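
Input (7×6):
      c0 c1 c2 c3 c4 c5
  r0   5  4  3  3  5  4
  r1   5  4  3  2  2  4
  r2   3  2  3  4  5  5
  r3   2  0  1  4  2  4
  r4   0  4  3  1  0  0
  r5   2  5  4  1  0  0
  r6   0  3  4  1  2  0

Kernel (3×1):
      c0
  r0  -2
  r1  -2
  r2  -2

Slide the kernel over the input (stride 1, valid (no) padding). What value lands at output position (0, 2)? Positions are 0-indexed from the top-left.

-18

The receptive field on the input at this output position is [3 / 3 / 3]. Elementwise product with the kernel and sum: 3·-2 + 3·-2 + 3·-2.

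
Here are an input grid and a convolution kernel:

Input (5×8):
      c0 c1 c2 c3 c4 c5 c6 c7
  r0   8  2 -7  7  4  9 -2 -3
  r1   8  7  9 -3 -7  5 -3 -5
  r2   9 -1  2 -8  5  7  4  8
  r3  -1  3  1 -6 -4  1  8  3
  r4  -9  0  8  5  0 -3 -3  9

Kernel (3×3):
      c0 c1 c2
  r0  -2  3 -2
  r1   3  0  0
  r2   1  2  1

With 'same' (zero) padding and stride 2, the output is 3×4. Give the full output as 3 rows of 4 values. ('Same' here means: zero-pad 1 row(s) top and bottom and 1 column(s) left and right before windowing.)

Output[0,0]: The receptive field on the zero-padded input at this output position is [0 0 0 / 0 8 2 / 0 8 7]. Elementwise product with the kernel and sum: 0·-2 + 0·3 + 0·-2 + 0·3 + 0·1 + 8·2 + 7·1.

23 28 9 21
11 15 -62 32
-9 9 13 7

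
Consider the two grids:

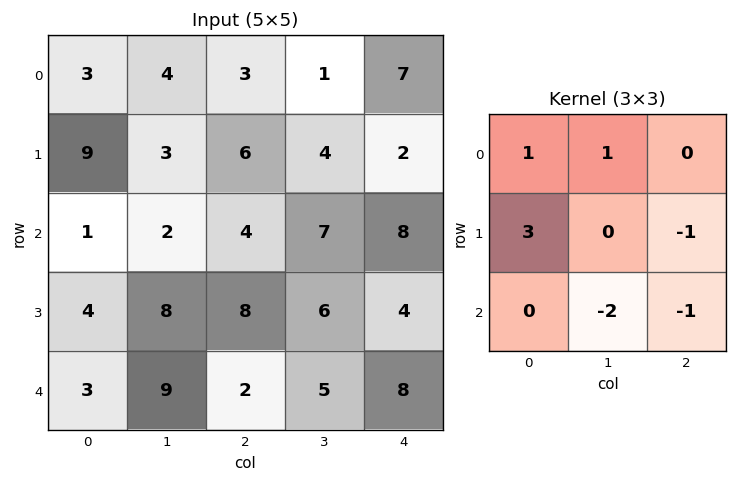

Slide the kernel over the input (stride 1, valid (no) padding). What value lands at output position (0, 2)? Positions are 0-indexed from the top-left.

The receptive field on the input at this output position is [3 1 7 / 6 4 2 / 4 7 8]. Elementwise product with the kernel and sum: 3·1 + 1·1 + 6·3 + 2·-1 + 7·-2 + 8·-1.

-2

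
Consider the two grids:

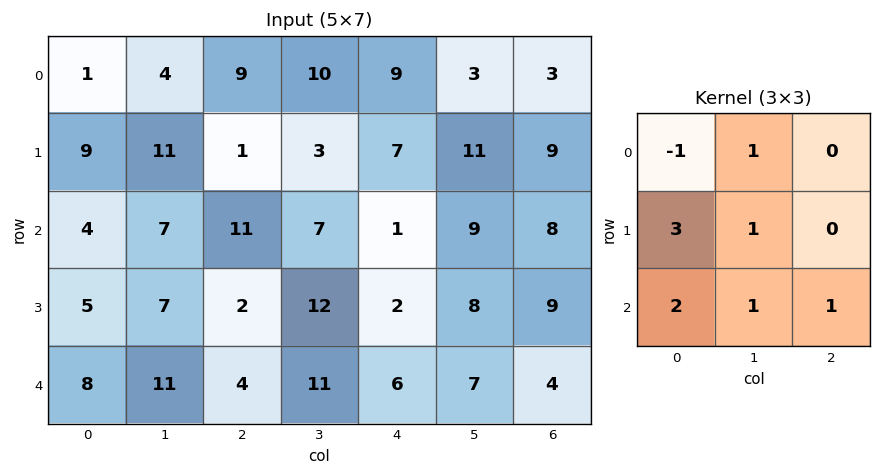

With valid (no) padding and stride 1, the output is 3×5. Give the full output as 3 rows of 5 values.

67 71 37 39 45
40 50 60 60 37
56 64 39 67 45

Output[0,0]: The receptive field on the input at this output position is [1 4 9 / 9 11 1 / 4 7 11]. Elementwise product with the kernel and sum: 1·-1 + 4·1 + 9·3 + 11·1 + 4·2 + 7·1 + 11·1.
Output[0,1]: The receptive field on the input at this output position is [4 9 10 / 11 1 3 / 7 11 7]. Elementwise product with the kernel and sum: 4·-1 + 9·1 + 11·3 + 1·1 + 7·2 + 11·1 + 7·1.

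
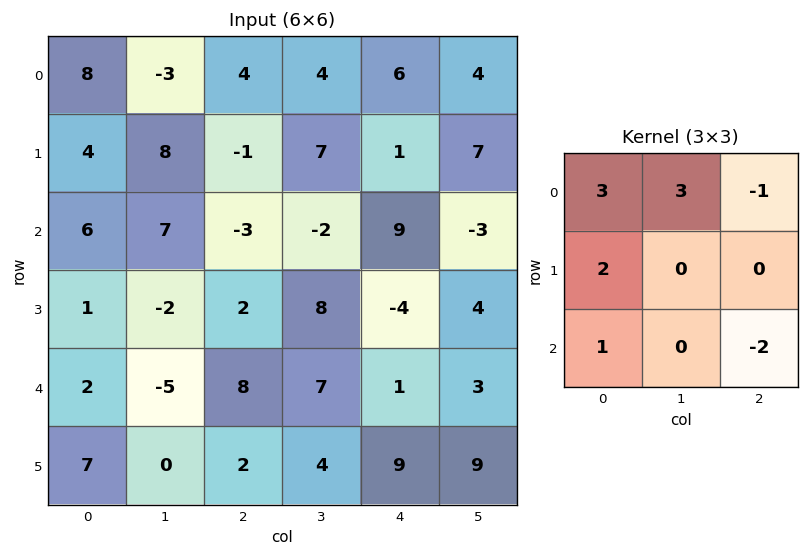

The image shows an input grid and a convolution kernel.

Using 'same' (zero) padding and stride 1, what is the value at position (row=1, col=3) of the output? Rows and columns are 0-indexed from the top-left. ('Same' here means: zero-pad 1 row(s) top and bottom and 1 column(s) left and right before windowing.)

The receptive field on the zero-padded input at this output position is [4 4 6 / -1 7 1 / -3 -2 9]. Elementwise product with the kernel and sum: 4·3 + 4·3 + 6·-1 + -1·2 + -3·1 + 9·-2.

-5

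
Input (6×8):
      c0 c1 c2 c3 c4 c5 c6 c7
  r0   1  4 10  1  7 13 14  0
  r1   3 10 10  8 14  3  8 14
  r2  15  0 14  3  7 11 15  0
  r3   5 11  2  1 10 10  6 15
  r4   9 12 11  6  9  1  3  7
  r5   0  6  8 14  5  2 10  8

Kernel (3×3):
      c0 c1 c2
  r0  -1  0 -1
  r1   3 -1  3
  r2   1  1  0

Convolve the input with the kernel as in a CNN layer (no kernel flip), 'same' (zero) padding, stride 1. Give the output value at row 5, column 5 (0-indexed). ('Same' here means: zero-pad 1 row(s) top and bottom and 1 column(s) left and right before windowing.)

31

The receptive field on the zero-padded input at this output position is [9 1 3 / 5 2 10 / 0 0 0]. Elementwise product with the kernel and sum: 9·-1 + 3·-1 + 5·3 + 2·-1 + 10·3 + 0·1 + 0·1.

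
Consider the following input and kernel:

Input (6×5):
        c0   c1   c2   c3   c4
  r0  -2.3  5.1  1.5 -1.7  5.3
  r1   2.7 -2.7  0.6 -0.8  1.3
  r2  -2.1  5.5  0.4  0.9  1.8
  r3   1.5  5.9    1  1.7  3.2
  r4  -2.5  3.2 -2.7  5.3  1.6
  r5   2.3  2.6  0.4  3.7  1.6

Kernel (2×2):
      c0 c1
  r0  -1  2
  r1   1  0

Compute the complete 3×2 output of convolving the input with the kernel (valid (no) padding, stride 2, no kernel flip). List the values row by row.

Output[0,0]: The receptive field on the input at this output position is [-2.3 5.1 / 2.7 -2.7]. Elementwise product with the kernel and sum: -2.3·-1 + 5.1·2 + 2.7·1.

15.2 -4.3
14.6 2.4
11.2 13.7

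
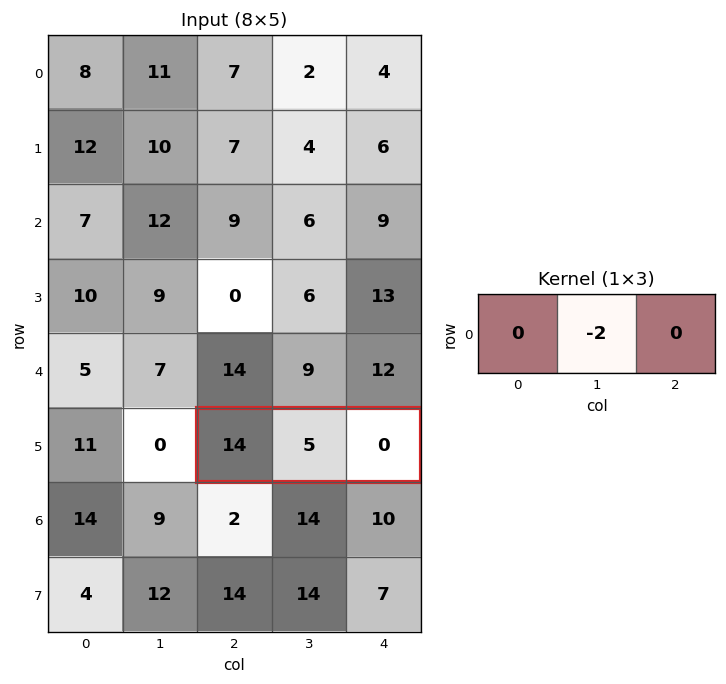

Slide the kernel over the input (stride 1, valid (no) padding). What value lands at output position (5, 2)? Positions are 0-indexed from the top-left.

The receptive field on the input at this output position is [14 5 0]. Elementwise product with the kernel and sum: 5·-2.

-10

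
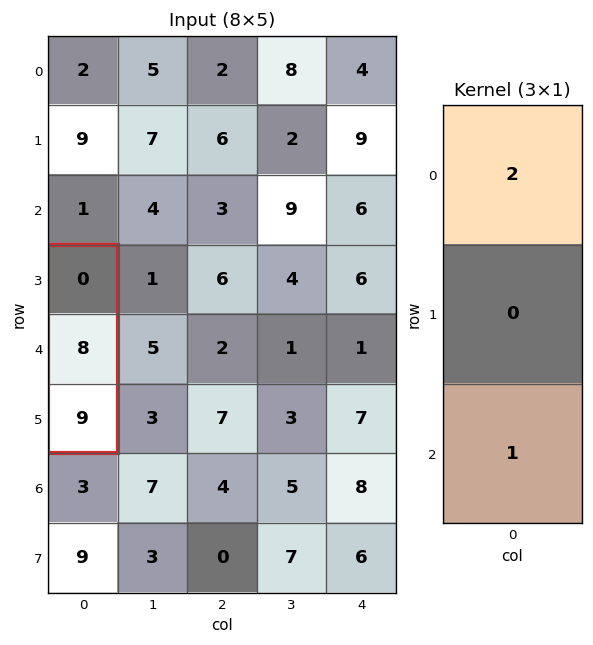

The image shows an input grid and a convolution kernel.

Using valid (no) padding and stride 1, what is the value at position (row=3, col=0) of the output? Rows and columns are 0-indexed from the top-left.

The receptive field on the input at this output position is [0 / 8 / 9]. Elementwise product with the kernel and sum: 0·2 + 9·1.

9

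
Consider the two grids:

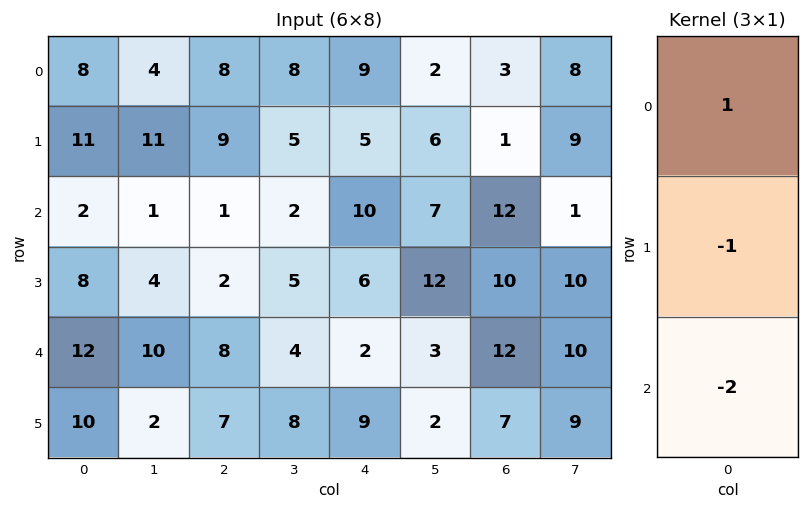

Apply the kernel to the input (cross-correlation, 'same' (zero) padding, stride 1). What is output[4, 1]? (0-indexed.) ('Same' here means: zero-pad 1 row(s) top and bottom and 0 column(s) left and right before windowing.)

-10

The receptive field on the zero-padded input at this output position is [4 / 10 / 2]. Elementwise product with the kernel and sum: 4·1 + 10·-1 + 2·-2.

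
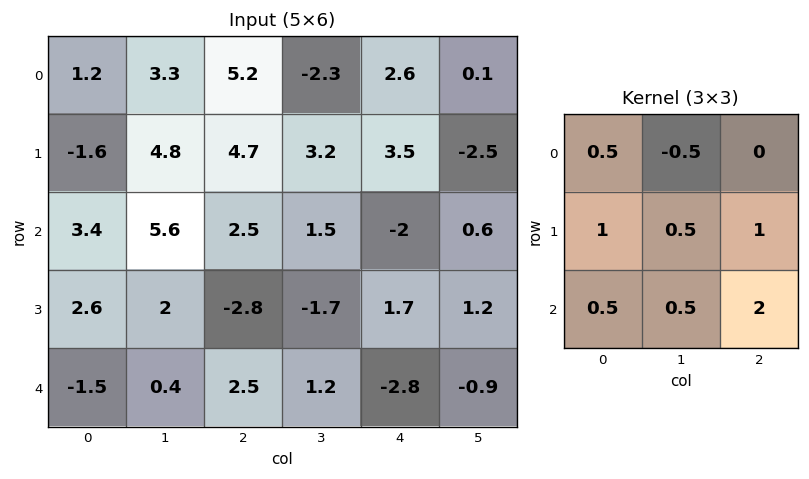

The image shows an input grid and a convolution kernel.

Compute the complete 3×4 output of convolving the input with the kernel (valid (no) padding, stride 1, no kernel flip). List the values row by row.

13.95 16.45 11.55 0.95
2.2 4.6 3.15 3.35
4.15 4.3 -5.2 -0.5

Output[0,0]: The receptive field on the input at this output position is [1.2 3.3 5.2 / -1.6 4.8 4.7 / 3.4 5.6 2.5]. Elementwise product with the kernel and sum: 1.2·0.5 + 3.3·-0.5 + -1.6·1 + 4.8·0.5 + 4.7·1 + 3.4·0.5 + 5.6·0.5 + 2.5·2.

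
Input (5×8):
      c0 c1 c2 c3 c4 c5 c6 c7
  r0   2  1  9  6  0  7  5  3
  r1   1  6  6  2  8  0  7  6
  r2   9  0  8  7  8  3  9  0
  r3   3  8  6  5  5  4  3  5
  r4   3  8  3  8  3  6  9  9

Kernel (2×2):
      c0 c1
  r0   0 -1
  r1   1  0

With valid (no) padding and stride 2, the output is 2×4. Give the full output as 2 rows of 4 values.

Output[0,0]: The receptive field on the input at this output position is [2 1 / 1 6]. Elementwise product with the kernel and sum: 1·-1 + 1·1.

0 0 1 4
3 -1 2 3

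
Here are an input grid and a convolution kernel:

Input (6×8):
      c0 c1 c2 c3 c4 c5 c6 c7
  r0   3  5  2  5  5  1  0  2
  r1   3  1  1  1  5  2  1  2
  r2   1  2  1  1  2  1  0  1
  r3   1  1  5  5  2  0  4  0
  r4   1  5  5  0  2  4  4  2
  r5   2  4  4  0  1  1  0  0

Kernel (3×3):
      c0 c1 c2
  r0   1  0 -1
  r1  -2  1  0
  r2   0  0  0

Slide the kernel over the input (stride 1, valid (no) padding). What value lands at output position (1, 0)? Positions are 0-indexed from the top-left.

The receptive field on the input at this output position is [3 1 1 / 1 2 1 / 1 1 5]. Elementwise product with the kernel and sum: 3·1 + 1·-1 + 1·-2 + 2·1.

2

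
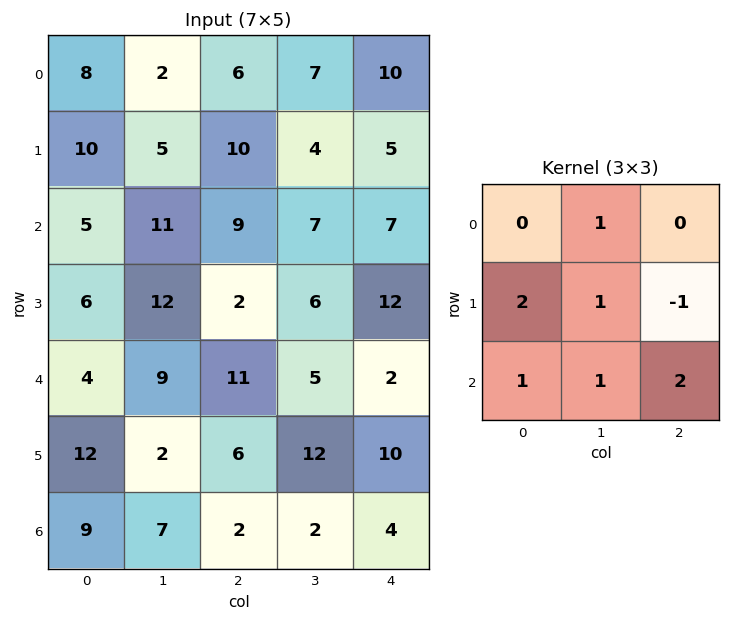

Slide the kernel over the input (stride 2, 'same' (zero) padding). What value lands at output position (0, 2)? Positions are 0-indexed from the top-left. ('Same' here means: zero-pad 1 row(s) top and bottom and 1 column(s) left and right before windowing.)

33

The receptive field on the zero-padded input at this output position is [0 0 0 / 7 10 0 / 4 5 0]. Elementwise product with the kernel and sum: 0·1 + 7·2 + 10·1 + 0·-1 + 4·1 + 5·1 + 0·2.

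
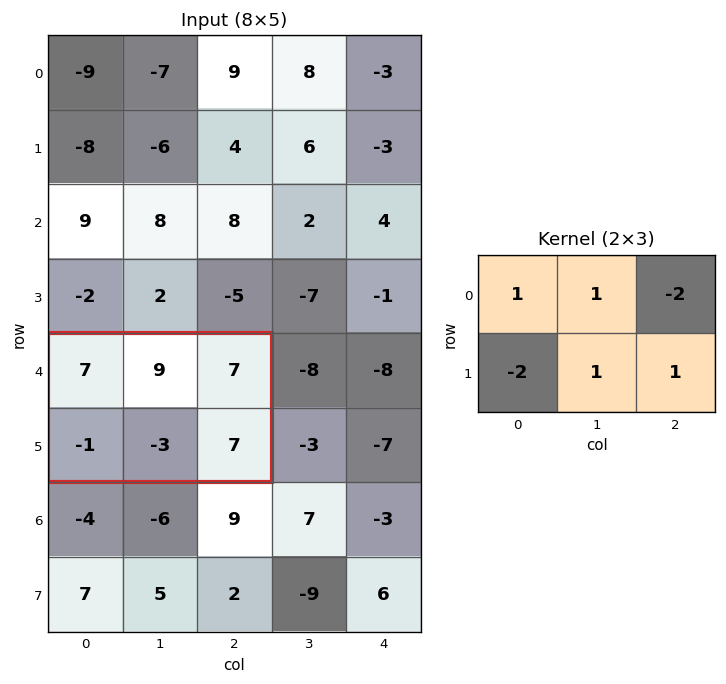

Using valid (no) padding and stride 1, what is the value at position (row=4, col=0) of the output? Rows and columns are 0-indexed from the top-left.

The receptive field on the input at this output position is [7 9 7 / -1 -3 7]. Elementwise product with the kernel and sum: 7·1 + 9·1 + 7·-2 + -1·-2 + -3·1 + 7·1.

8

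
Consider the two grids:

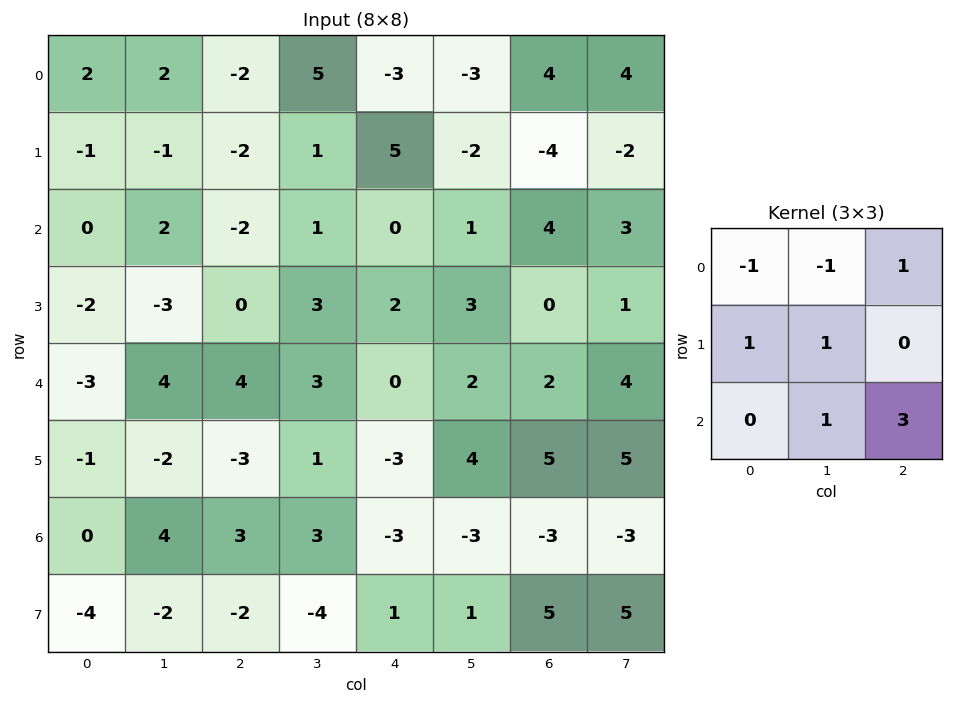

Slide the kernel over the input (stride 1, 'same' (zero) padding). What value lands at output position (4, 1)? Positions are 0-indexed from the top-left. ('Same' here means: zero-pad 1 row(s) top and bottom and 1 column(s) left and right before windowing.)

-5

The receptive field on the zero-padded input at this output position is [-2 -3 0 / -3 4 4 / -1 -2 -3]. Elementwise product with the kernel and sum: -2·-1 + -3·-1 + 0·1 + -3·1 + 4·1 + -2·1 + -3·3.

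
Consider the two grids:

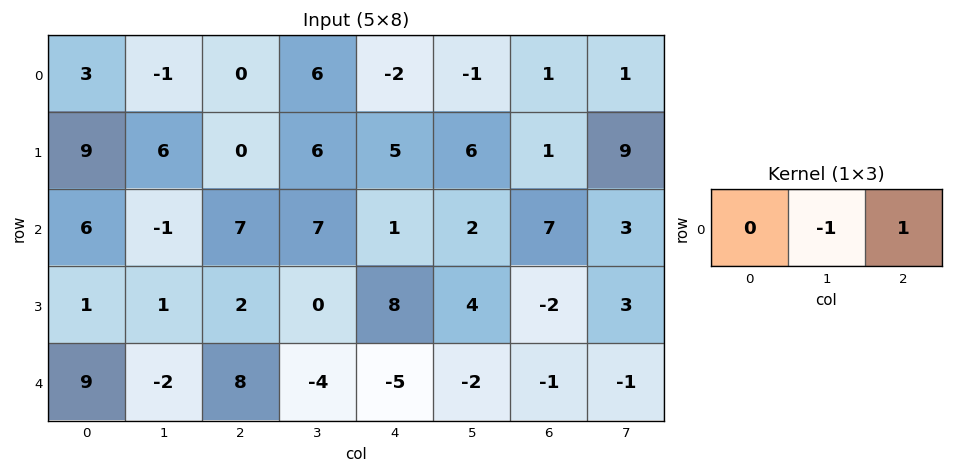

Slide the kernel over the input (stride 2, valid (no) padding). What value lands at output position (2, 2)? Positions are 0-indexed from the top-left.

1

The receptive field on the input at this output position is [-5 -2 -1]. Elementwise product with the kernel and sum: -2·-1 + -1·1.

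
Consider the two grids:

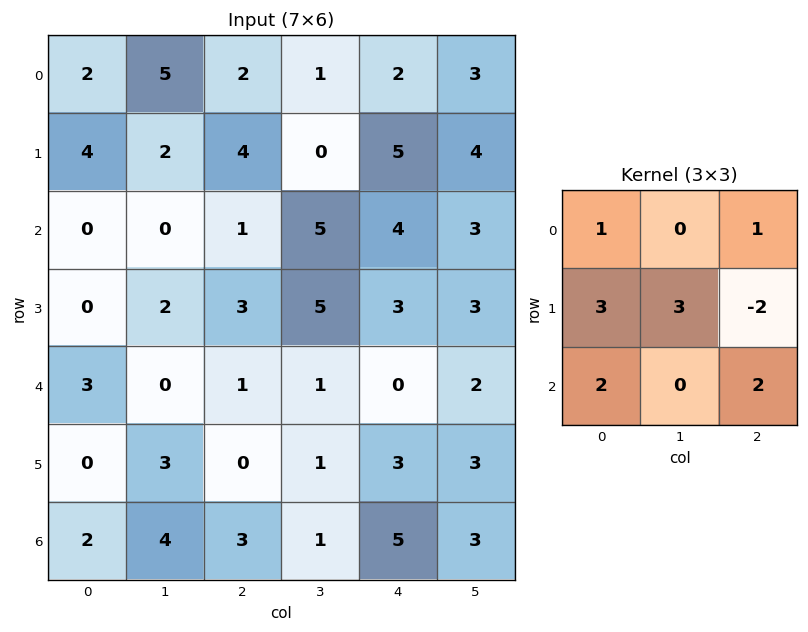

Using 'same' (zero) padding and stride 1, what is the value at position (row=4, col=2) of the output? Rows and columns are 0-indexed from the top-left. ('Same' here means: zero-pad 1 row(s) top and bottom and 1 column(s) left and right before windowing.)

The receptive field on the zero-padded input at this output position is [2 3 5 / 0 1 1 / 3 0 1]. Elementwise product with the kernel and sum: 2·1 + 5·1 + 0·3 + 1·3 + 1·-2 + 3·2 + 1·2.

16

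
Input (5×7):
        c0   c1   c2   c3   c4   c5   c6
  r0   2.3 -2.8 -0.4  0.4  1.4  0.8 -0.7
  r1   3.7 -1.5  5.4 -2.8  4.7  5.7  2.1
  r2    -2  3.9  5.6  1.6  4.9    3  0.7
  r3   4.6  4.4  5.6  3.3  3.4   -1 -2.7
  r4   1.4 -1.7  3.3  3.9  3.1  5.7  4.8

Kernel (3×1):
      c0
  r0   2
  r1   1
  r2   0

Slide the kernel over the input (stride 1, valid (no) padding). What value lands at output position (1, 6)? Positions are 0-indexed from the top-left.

4.9

The receptive field on the input at this output position is [2.1 / 0.7 / -2.7]. Elementwise product with the kernel and sum: 2.1·2 + 0.7·1.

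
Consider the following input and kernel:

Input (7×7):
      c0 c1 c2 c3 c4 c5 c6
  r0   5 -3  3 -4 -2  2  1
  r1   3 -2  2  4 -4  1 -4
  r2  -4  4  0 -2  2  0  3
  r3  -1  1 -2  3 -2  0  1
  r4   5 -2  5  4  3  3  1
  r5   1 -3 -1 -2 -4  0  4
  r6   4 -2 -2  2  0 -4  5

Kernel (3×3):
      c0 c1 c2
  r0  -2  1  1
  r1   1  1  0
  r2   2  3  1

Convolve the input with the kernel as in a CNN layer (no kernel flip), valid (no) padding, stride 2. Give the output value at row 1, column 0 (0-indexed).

21

The receptive field on the input at this output position is [-4 4 0 / -1 1 -2 / 5 -2 5]. Elementwise product with the kernel and sum: -4·-2 + 4·1 + 0·1 + -1·1 + 1·1 + 5·2 + -2·3 + 5·1.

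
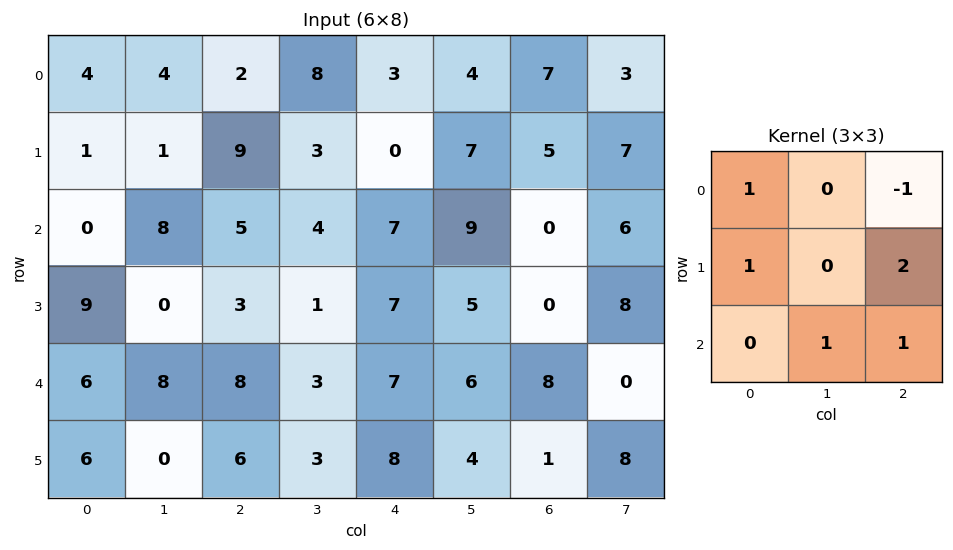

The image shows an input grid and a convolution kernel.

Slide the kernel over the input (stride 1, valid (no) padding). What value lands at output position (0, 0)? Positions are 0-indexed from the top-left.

The receptive field on the input at this output position is [4 4 2 / 1 1 9 / 0 8 5]. Elementwise product with the kernel and sum: 4·1 + 2·-1 + 1·1 + 9·2 + 8·1 + 5·1.

34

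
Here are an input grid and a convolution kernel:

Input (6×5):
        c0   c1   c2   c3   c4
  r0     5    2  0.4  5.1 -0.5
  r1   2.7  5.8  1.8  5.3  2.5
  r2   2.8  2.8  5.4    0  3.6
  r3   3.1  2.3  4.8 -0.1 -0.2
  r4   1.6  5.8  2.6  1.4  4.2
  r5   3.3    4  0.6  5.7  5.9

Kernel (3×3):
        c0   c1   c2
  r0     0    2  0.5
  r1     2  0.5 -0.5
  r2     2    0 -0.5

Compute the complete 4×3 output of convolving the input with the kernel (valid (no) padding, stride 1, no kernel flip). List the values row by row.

14.5 18.8 23.95
20.6 19.2 30.55
15.15 28.75 14.55
18.1 26.9 1.75

Output[0,0]: The receptive field on the input at this output position is [5 2 0.4 / 2.7 5.8 1.8 / 2.8 2.8 5.4]. Elementwise product with the kernel and sum: 2·2 + 0.4·0.5 + 2.7·2 + 5.8·0.5 + 1.8·-0.5 + 2.8·2 + 5.4·-0.5.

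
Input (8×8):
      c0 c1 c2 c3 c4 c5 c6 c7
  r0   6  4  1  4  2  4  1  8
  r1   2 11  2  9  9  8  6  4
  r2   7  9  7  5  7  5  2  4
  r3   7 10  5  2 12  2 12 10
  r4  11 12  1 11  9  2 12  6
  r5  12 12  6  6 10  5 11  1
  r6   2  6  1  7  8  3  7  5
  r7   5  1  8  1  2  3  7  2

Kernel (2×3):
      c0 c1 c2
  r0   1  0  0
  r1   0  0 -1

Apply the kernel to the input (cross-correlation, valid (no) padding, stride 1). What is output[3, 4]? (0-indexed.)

The receptive field on the input at this output position is [12 2 12 / 9 2 12]. Elementwise product with the kernel and sum: 12·1 + 12·-1.

0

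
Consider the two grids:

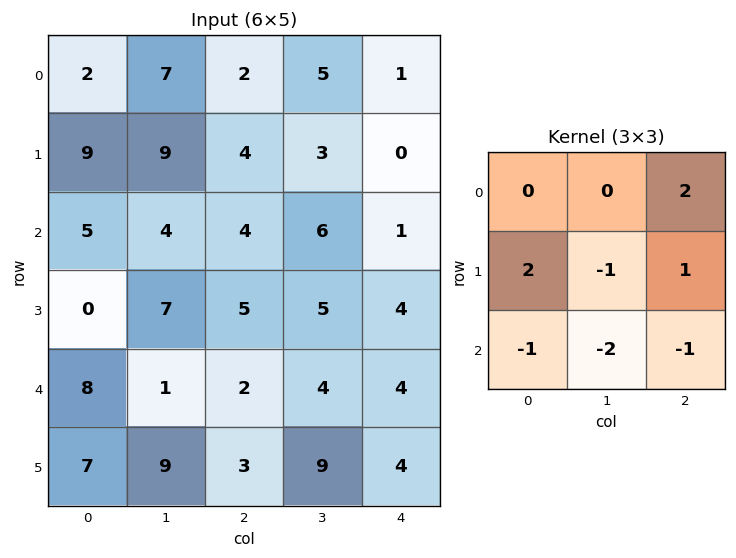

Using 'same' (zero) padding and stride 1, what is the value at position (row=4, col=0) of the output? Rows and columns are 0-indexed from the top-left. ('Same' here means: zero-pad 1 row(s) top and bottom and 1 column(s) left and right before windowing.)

The receptive field on the zero-padded input at this output position is [0 0 7 / 0 8 1 / 0 7 9]. Elementwise product with the kernel and sum: 7·2 + 0·2 + 8·-1 + 1·1 + 0·-1 + 7·-2 + 9·-1.

-16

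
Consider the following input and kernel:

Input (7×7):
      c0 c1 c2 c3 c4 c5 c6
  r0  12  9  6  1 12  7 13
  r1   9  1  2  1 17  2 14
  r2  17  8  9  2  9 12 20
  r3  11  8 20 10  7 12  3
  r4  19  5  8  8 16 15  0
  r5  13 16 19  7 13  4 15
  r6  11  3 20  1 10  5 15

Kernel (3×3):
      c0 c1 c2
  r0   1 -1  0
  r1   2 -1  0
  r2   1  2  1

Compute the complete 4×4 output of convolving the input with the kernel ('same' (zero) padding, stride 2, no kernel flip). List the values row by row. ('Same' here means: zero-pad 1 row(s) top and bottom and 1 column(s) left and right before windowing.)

7 18 27 31
4 64 15 10
12 51 40 73
-24 -17 -14 -16

Output[0,0]: The receptive field on the zero-padded input at this output position is [0 0 0 / 0 12 9 / 0 9 1]. Elementwise product with the kernel and sum: 0·1 + 0·-1 + 0·2 + 12·-1 + 0·1 + 9·2 + 1·1.
Output[0,1]: The receptive field on the zero-padded input at this output position is [0 0 0 / 9 6 1 / 1 2 1]. Elementwise product with the kernel and sum: 0·1 + 0·-1 + 9·2 + 6·-1 + 1·1 + 2·2 + 1·1.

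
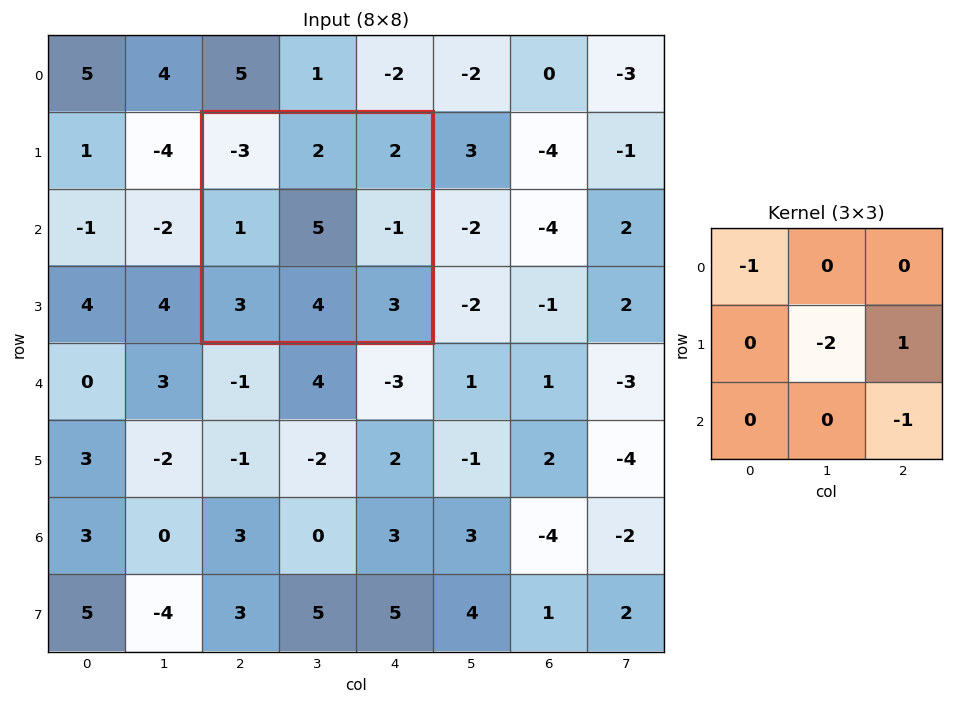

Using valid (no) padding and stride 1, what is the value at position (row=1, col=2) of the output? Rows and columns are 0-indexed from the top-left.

-11

The receptive field on the input at this output position is [-3 2 2 / 1 5 -1 / 3 4 3]. Elementwise product with the kernel and sum: -3·-1 + 5·-2 + -1·1 + 3·-1.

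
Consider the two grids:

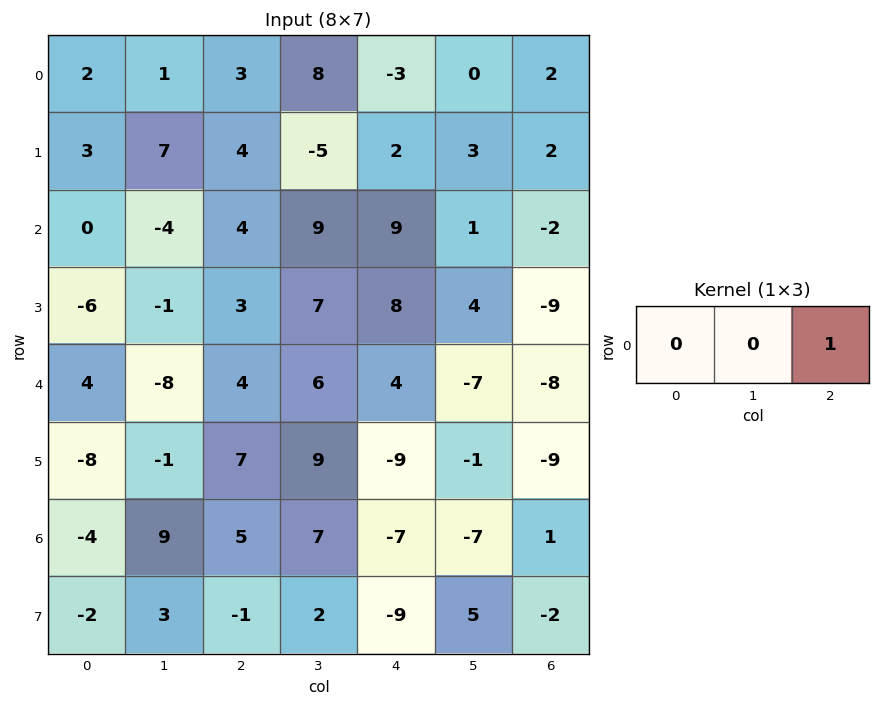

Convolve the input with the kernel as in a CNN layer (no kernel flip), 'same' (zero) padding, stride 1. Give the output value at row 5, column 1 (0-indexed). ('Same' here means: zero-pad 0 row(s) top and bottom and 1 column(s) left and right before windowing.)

The receptive field on the zero-padded input at this output position is [-8 -1 7]. Elementwise product with the kernel and sum: 7·1.

7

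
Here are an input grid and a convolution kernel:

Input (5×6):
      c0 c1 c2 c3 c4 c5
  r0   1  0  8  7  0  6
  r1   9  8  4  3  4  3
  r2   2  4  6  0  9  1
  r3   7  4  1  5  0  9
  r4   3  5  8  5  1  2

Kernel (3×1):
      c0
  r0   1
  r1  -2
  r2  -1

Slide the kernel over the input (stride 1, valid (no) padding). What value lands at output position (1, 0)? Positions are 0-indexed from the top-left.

-2

The receptive field on the input at this output position is [9 / 2 / 7]. Elementwise product with the kernel and sum: 9·1 + 2·-2 + 7·-1.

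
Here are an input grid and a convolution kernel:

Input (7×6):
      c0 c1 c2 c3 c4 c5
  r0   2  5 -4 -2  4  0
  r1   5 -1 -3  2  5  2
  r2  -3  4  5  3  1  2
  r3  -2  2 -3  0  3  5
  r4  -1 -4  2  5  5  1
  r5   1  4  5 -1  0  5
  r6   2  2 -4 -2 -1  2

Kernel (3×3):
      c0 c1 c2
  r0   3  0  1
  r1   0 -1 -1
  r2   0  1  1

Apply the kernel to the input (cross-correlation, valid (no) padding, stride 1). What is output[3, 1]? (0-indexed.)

3

The receptive field on the input at this output position is [2 -3 0 / -4 2 5 / 4 5 -1]. Elementwise product with the kernel and sum: 2·3 + 0·1 + 2·-1 + 5·-1 + 5·1 + -1·1.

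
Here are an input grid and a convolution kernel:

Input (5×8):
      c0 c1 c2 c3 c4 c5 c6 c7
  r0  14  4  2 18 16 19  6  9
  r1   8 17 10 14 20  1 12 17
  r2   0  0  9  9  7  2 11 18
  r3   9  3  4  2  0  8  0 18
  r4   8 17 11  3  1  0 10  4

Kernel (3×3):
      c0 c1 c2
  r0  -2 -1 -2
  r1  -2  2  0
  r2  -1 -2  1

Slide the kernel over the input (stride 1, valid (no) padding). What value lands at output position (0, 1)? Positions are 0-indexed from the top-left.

-69

The receptive field on the input at this output position is [4 2 18 / 17 10 14 / 0 9 9]. Elementwise product with the kernel and sum: 4·-2 + 2·-1 + 18·-2 + 17·-2 + 10·2 + 0·-1 + 9·-2 + 9·1.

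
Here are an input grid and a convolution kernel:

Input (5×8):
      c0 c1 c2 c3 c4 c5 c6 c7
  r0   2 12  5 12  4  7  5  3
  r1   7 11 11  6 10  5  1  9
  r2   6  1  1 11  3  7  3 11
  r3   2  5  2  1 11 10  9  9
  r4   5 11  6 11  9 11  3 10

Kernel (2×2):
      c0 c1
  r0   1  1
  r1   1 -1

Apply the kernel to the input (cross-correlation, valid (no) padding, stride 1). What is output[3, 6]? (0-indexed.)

The receptive field on the input at this output position is [9 9 / 3 10]. Elementwise product with the kernel and sum: 9·1 + 9·1 + 3·1 + 10·-1.

11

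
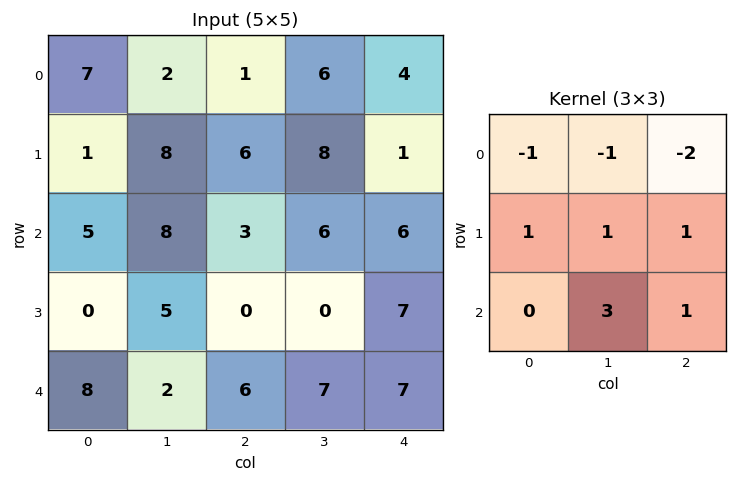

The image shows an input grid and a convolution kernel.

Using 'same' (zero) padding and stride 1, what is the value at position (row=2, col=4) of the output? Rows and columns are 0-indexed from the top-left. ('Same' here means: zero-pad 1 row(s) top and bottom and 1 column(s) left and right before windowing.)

The receptive field on the zero-padded input at this output position is [8 1 0 / 6 6 0 / 0 7 0]. Elementwise product with the kernel and sum: 8·-1 + 1·-1 + 0·-2 + 6·1 + 6·1 + 0·1 + 7·3 + 0·1.

24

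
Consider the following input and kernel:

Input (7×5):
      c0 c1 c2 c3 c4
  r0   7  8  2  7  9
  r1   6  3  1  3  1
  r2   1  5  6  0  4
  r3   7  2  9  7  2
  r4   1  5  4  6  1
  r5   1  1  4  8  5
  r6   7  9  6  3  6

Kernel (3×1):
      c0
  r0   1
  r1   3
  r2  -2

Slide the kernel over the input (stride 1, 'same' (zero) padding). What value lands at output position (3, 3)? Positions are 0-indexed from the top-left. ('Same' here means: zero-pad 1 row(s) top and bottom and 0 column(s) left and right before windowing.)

The receptive field on the zero-padded input at this output position is [0 / 7 / 6]. Elementwise product with the kernel and sum: 0·1 + 7·3 + 6·-2.

9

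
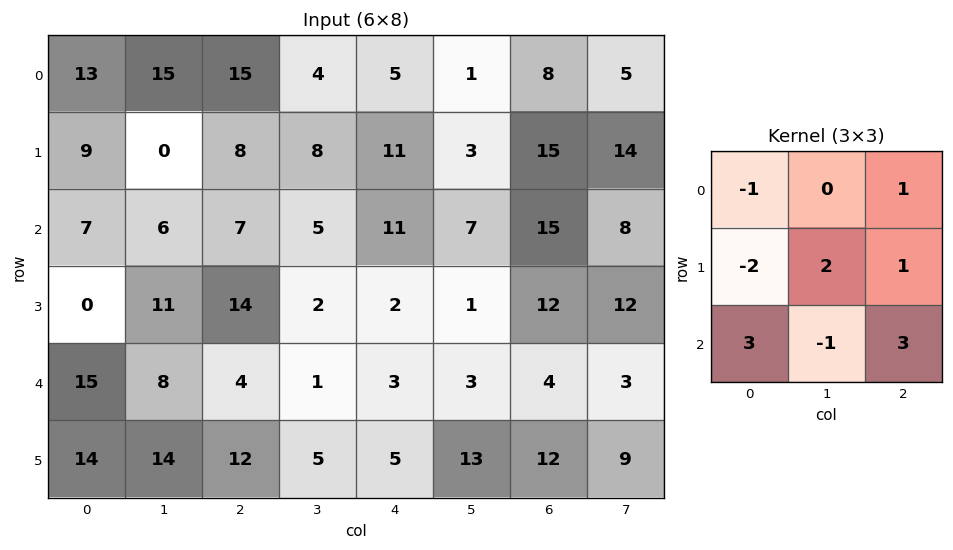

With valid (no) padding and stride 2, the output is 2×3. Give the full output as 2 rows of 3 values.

28 50 73
85 2 32

Output[0,0]: The receptive field on the input at this output position is [13 15 15 / 9 0 8 / 7 6 7]. Elementwise product with the kernel and sum: 13·-1 + 15·1 + 9·-2 + 0·2 + 8·1 + 7·3 + 6·-1 + 7·3.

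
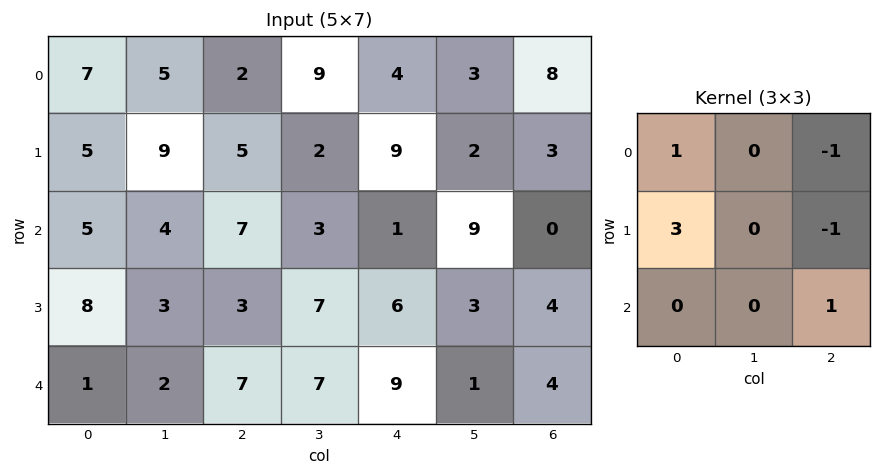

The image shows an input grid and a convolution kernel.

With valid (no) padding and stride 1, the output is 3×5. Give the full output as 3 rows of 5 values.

22 24 5 19 20
11 23 22 3 13
26 10 18 13 19

Output[0,0]: The receptive field on the input at this output position is [7 5 2 / 5 9 5 / 5 4 7]. Elementwise product with the kernel and sum: 7·1 + 2·-1 + 5·3 + 5·-1 + 7·1.
Output[0,1]: The receptive field on the input at this output position is [5 2 9 / 9 5 2 / 4 7 3]. Elementwise product with the kernel and sum: 5·1 + 9·-1 + 9·3 + 2·-1 + 3·1.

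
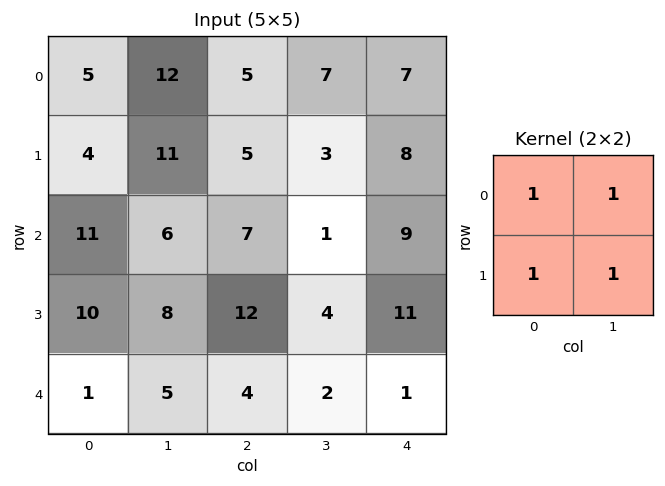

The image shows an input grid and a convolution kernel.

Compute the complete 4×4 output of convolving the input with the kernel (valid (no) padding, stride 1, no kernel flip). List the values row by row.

32 33 20 25
32 29 16 21
35 33 24 25
24 29 22 18

Output[0,0]: The receptive field on the input at this output position is [5 12 / 4 11]. Elementwise product with the kernel and sum: 5·1 + 12·1 + 4·1 + 11·1.
Output[0,1]: The receptive field on the input at this output position is [12 5 / 11 5]. Elementwise product with the kernel and sum: 12·1 + 5·1 + 11·1 + 5·1.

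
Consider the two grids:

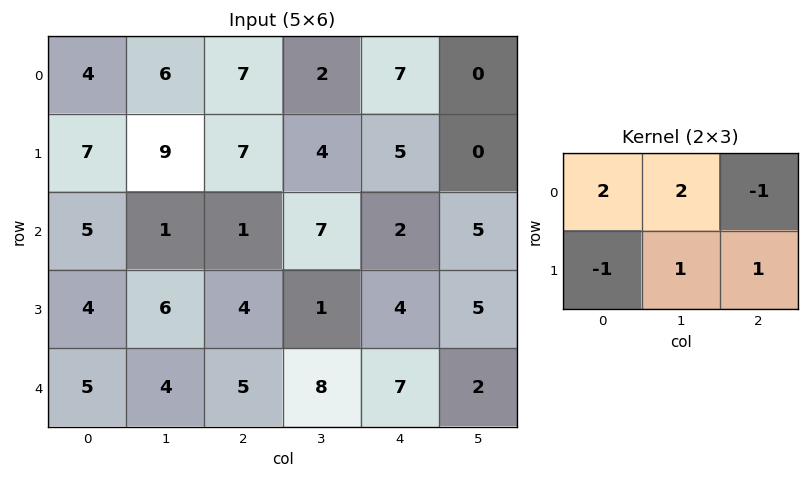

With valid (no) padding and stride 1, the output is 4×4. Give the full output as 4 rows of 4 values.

Output[0,0]: The receptive field on the input at this output position is [4 6 7 / 7 9 7]. Elementwise product with the kernel and sum: 4·2 + 6·2 + 7·-1 + 7·-1 + 9·1 + 7·1.

22 26 13 19
22 35 25 18
17 -4 15 21
20 28 16 6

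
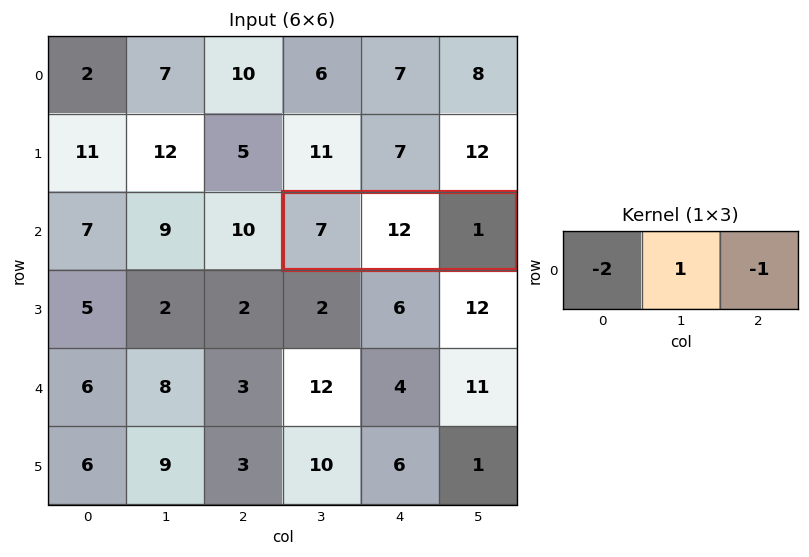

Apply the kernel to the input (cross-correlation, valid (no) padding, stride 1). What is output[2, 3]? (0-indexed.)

-3

The receptive field on the input at this output position is [7 12 1]. Elementwise product with the kernel and sum: 7·-2 + 12·1 + 1·-1.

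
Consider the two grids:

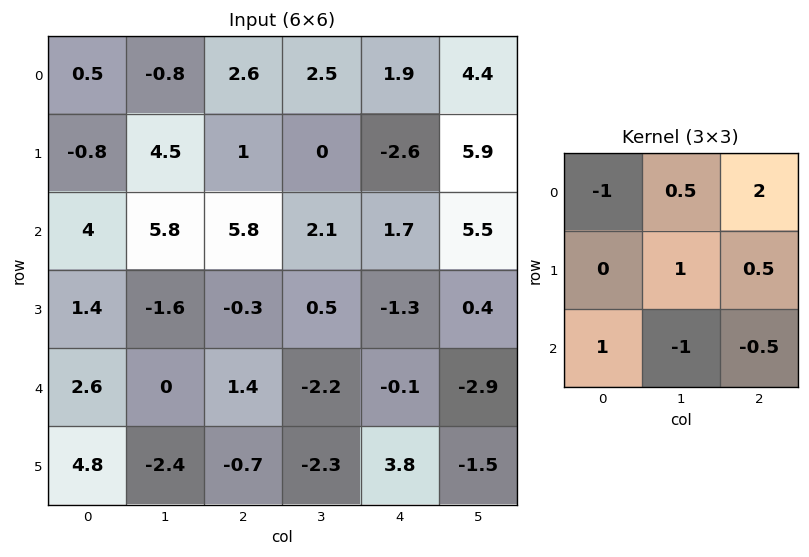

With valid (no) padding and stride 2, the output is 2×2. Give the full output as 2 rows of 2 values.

Output[0,0]: The receptive field on the input at this output position is [0.5 -0.8 2.6 / -0.8 4.5 1 / 4 5.8 5.8]. Elementwise product with the kernel and sum: 0.5·-1 + -0.8·0.5 + 2.6·2 + 4.5·1 + 1·0.5 + 4·1 + 5.8·-1 + 5.8·-0.5.
Output[0,1]: The receptive field on the input at this output position is [2.6 2.5 1.9 / 1 0 -2.6 / 5.8 2.1 1.7]. Elementwise product with the kernel and sum: 2.6·-1 + 2.5·0.5 + 1.9·2 + 0·1 + -2.6·0.5 + 5.8·1 + 2.1·-1 + 1.7·-0.5.

4.6 4
10.65 2.15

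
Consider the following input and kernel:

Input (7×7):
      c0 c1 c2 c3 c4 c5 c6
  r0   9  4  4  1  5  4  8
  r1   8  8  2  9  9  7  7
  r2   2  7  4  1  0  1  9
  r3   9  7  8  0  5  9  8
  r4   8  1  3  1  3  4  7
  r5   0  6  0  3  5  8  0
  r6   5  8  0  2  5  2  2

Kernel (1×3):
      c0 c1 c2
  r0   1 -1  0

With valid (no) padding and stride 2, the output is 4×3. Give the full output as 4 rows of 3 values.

Output[0,0]: The receptive field on the input at this output position is [9 4 4]. Elementwise product with the kernel and sum: 9·1 + 4·-1.

5 3 1
-5 3 -1
7 2 -1
-3 -2 3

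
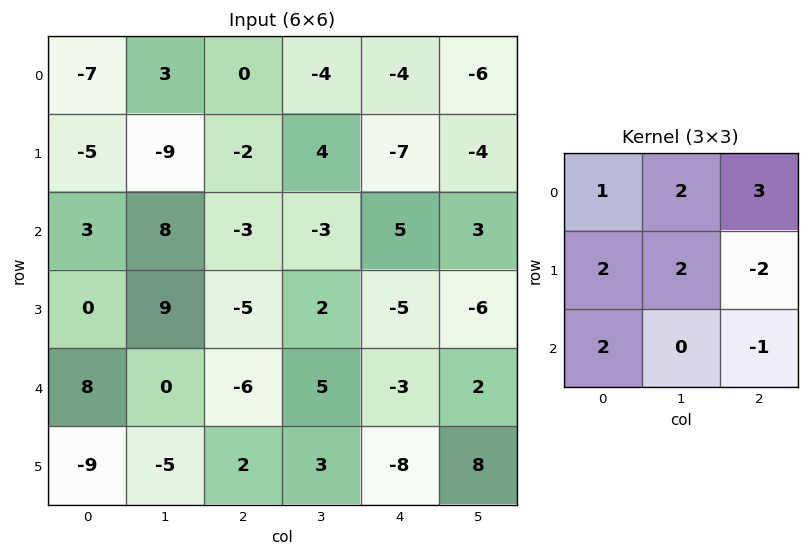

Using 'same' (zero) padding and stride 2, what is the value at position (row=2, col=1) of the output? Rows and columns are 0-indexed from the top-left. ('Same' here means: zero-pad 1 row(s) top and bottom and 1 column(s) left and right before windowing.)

The receptive field on the zero-padded input at this output position is [9 -5 2 / 0 -6 5 / -5 2 3]. Elementwise product with the kernel and sum: 9·1 + -5·2 + 2·3 + 0·2 + -6·2 + 5·-2 + -5·2 + 3·-1.

-30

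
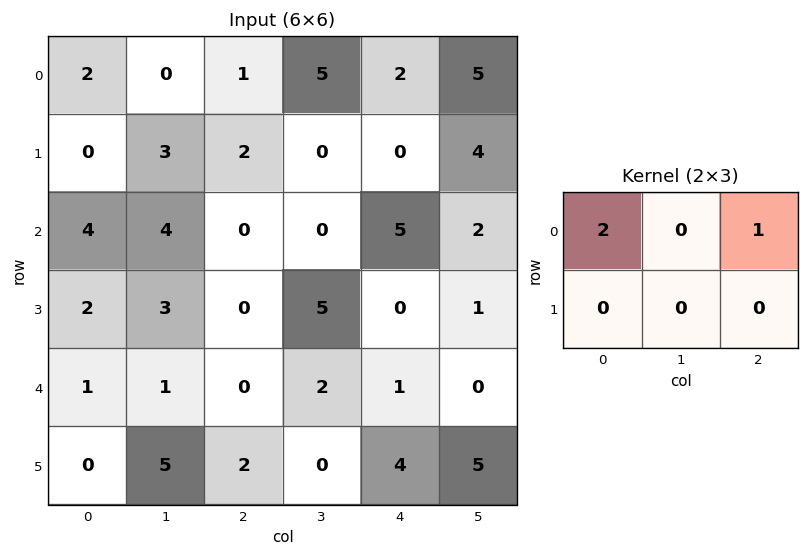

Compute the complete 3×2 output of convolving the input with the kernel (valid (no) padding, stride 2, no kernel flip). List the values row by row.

5 4
8 5
2 1

Output[0,0]: The receptive field on the input at this output position is [2 0 1 / 0 3 2]. Elementwise product with the kernel and sum: 2·2 + 1·1.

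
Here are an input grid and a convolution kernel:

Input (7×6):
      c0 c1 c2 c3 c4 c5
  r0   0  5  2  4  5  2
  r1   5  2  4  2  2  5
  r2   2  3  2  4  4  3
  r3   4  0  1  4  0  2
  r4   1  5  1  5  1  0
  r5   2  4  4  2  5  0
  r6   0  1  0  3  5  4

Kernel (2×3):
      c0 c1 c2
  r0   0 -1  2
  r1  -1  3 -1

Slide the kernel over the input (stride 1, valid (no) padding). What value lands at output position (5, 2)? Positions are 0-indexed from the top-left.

12

The receptive field on the input at this output position is [4 2 5 / 0 3 5]. Elementwise product with the kernel and sum: 2·-1 + 5·2 + 0·-1 + 3·3 + 5·-1.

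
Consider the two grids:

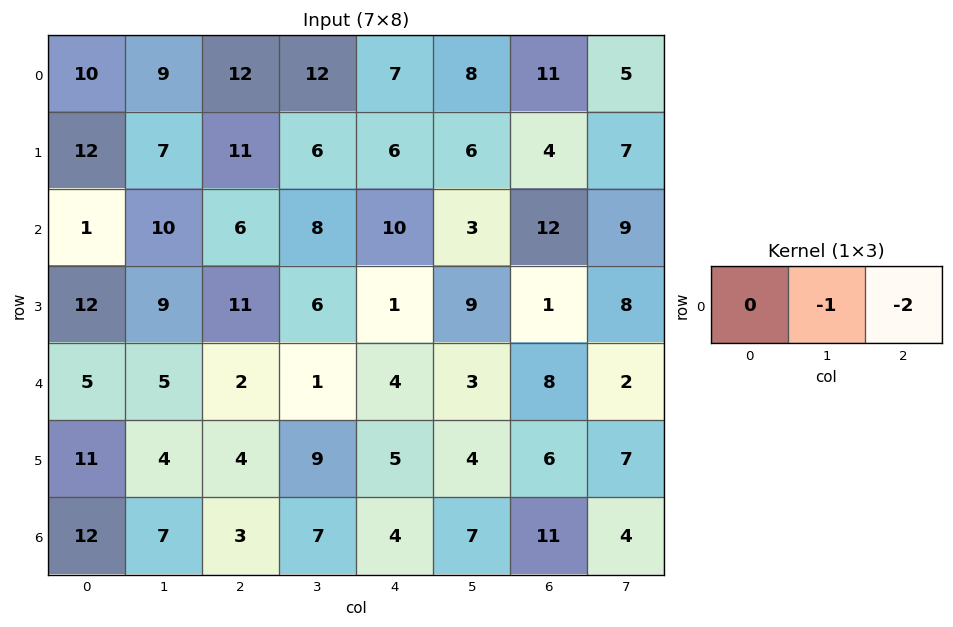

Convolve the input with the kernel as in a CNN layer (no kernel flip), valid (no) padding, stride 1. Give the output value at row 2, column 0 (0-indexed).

The receptive field on the input at this output position is [1 10 6]. Elementwise product with the kernel and sum: 10·-1 + 6·-2.

-22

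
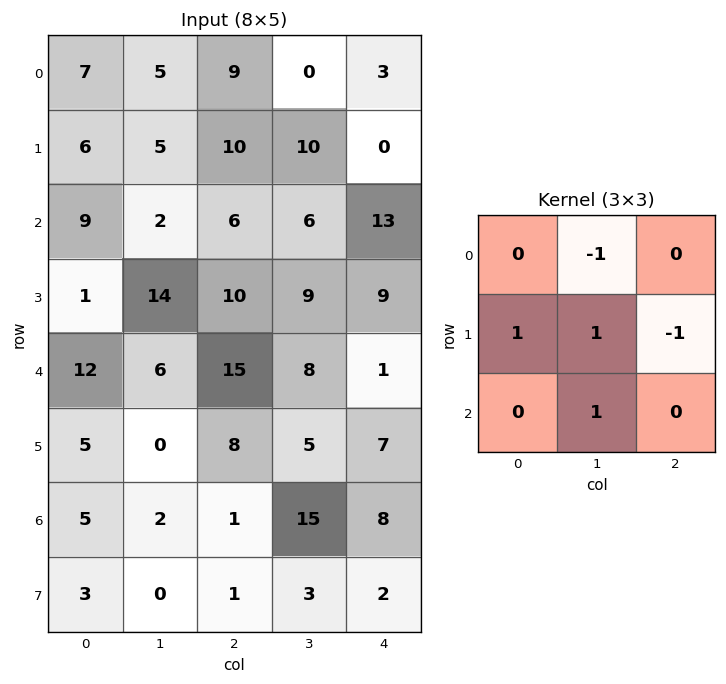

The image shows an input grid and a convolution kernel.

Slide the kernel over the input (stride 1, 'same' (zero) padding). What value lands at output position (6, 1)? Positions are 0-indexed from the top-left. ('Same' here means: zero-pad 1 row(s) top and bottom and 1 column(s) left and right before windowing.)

The receptive field on the zero-padded input at this output position is [5 0 8 / 5 2 1 / 3 0 1]. Elementwise product with the kernel and sum: 0·-1 + 5·1 + 2·1 + 1·-1 + 0·1.

6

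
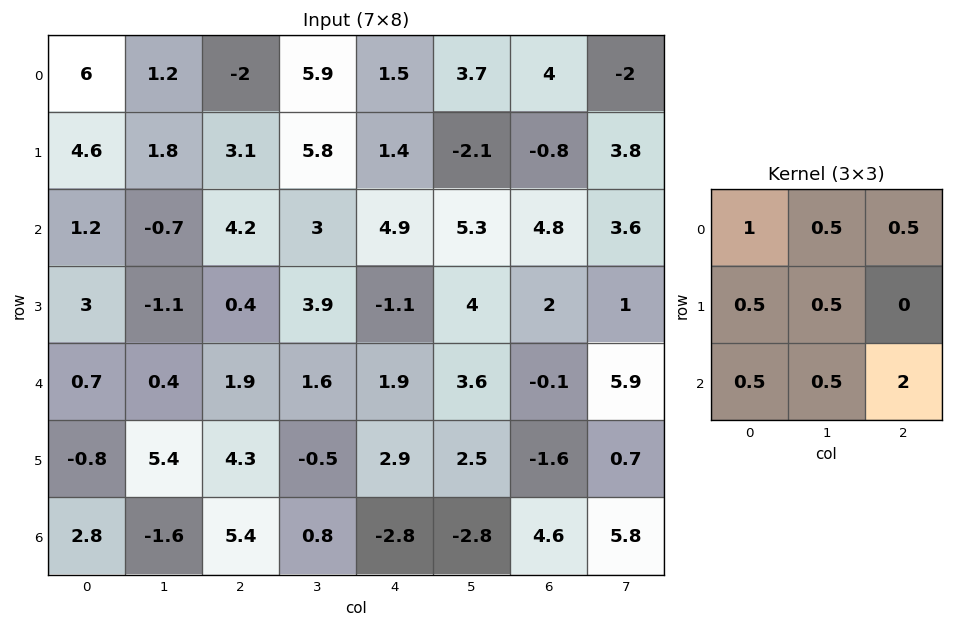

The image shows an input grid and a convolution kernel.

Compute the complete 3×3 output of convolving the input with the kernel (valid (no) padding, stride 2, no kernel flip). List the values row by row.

Output[0,0]: The receptive field on the input at this output position is [6 1.2 -2 / 4.6 1.8 3.1 / 1.2 -0.7 4.2]. Elementwise product with the kernel and sum: 6·1 + 1.2·0.5 + -2·0.5 + 4.6·0.5 + 1.8·0.5 + 1.2·0.5 + -0.7·0.5 + 4.2·2.

17.45 19.55 19.7
8.25 15.85 13.95
15.55 3.05 12.75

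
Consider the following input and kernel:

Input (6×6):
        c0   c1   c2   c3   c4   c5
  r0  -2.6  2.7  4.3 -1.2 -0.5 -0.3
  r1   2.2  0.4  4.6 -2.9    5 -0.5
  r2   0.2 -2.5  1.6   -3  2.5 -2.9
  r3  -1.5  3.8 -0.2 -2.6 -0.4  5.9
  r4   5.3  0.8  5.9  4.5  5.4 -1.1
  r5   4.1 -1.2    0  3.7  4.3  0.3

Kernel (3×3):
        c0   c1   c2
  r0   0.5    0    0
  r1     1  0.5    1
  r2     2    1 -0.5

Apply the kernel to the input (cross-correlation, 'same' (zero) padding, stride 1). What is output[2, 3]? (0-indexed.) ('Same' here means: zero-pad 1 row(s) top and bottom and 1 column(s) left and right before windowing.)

The receptive field on the zero-padded input at this output position is [4.6 -2.9 5 / 1.6 -3 2.5 / -0.2 -2.6 -0.4]. Elementwise product with the kernel and sum: 4.6·0.5 + 1.6·1 + -3·0.5 + 2.5·1 + -0.2·2 + -2.6·1 + -0.4·-0.5.

2.1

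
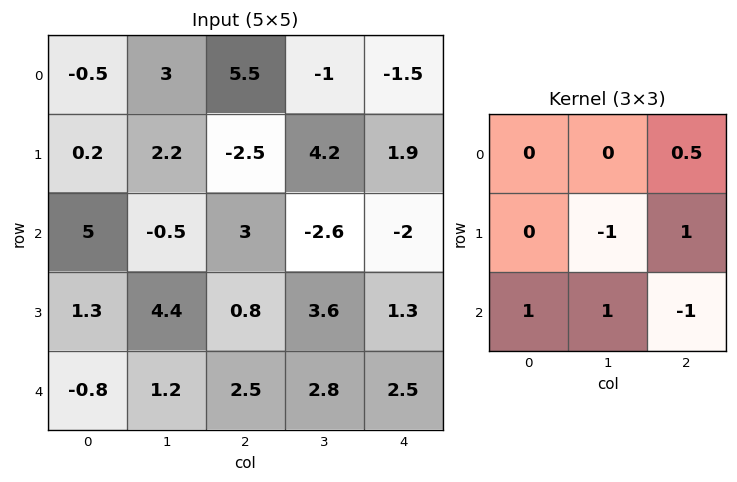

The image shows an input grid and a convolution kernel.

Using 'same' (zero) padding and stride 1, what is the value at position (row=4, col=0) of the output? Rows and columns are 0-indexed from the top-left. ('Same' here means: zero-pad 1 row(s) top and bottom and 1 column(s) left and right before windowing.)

The receptive field on the zero-padded input at this output position is [0 1.3 4.4 / 0 -0.8 1.2 / 0 0 0]. Elementwise product with the kernel and sum: 4.4·0.5 + -0.8·-1 + 1.2·1 + 0·1 + 0·1 + 0·-1.

4.2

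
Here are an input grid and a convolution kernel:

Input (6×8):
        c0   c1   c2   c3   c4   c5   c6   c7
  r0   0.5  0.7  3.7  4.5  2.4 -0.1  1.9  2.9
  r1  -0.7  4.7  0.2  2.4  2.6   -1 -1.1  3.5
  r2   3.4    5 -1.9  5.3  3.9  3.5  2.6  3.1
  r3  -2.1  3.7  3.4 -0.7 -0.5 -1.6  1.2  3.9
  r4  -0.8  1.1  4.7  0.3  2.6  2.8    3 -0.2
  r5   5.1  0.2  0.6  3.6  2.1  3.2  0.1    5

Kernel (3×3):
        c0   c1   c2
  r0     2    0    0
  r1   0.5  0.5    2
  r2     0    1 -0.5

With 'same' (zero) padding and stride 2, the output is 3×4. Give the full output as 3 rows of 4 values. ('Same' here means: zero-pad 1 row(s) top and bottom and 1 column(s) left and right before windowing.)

-1.4 10.2 6.35 3.85
7.75 25.3 16.7 6.5
6.8 9.7 6.15 -3.1

Output[0,0]: The receptive field on the zero-padded input at this output position is [0 0 0 / 0 0.5 0.7 / 0 -0.7 4.7]. Elementwise product with the kernel and sum: 0·2 + 0·0.5 + 0.5·0.5 + 0.7·2 + -0.7·1 + 4.7·-0.5.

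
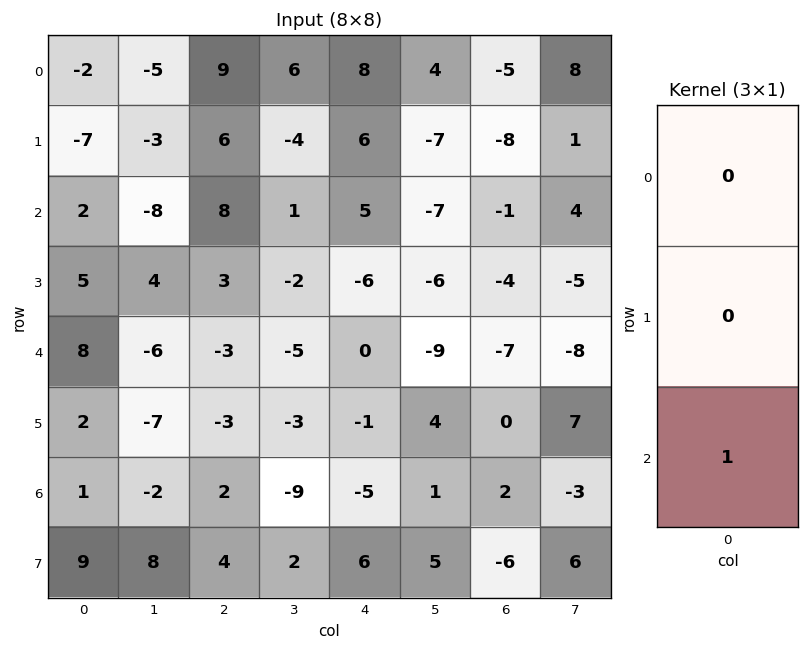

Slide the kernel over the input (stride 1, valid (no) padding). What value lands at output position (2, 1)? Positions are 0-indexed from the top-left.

The receptive field on the input at this output position is [-8 / 4 / -6]. Elementwise product with the kernel and sum: -6·1.

-6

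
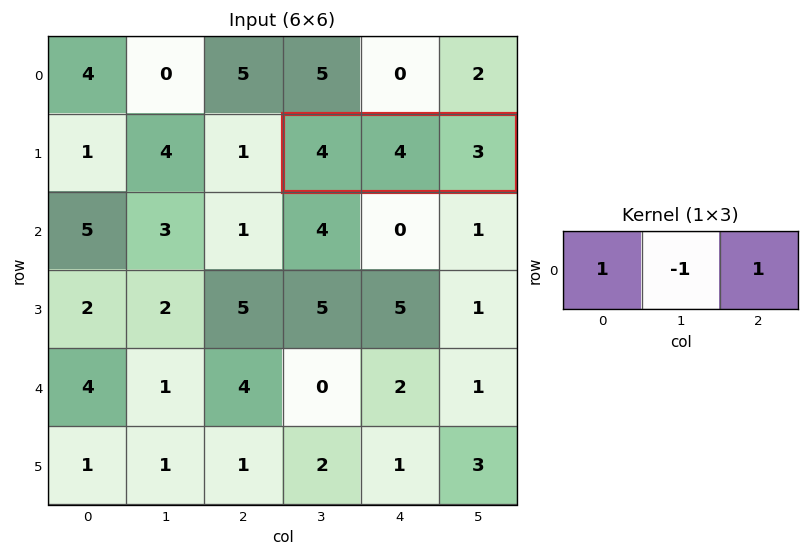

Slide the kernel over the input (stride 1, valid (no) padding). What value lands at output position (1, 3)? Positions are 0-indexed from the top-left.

The receptive field on the input at this output position is [4 4 3]. Elementwise product with the kernel and sum: 4·1 + 4·-1 + 3·1.

3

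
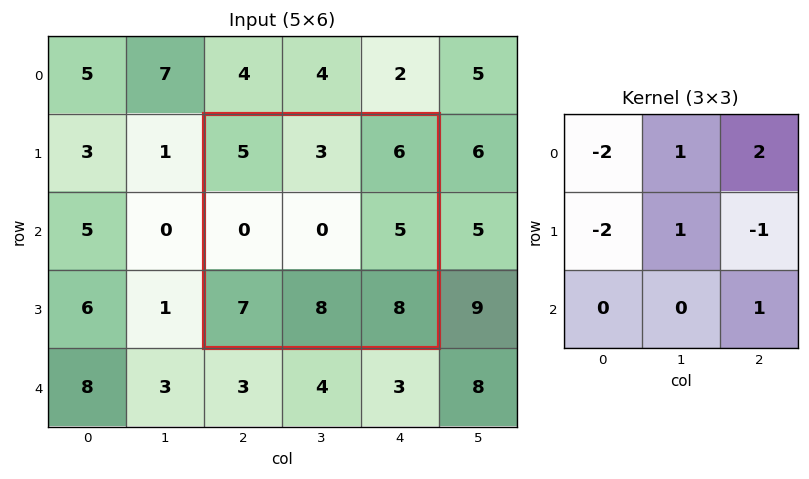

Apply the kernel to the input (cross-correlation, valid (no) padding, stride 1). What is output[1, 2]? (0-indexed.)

The receptive field on the input at this output position is [5 3 6 / 0 0 5 / 7 8 8]. Elementwise product with the kernel and sum: 5·-2 + 3·1 + 6·2 + 0·-2 + 0·1 + 5·-1 + 8·1.

8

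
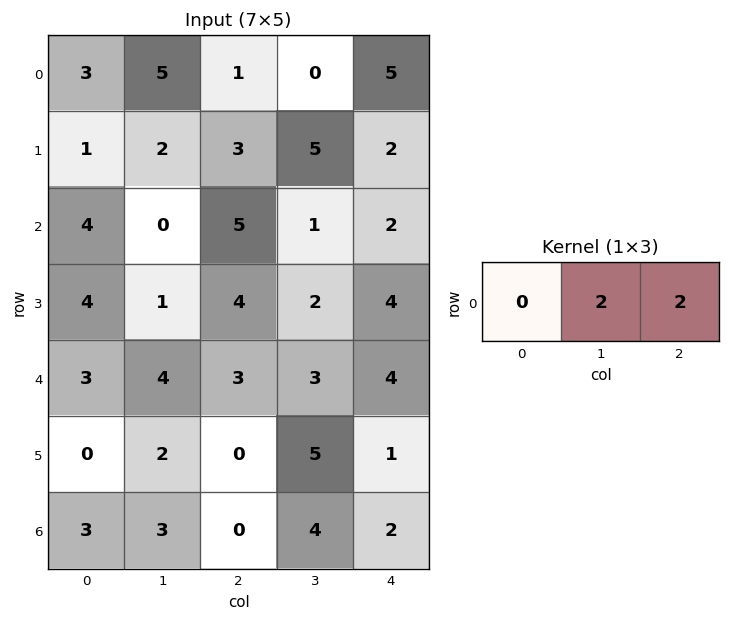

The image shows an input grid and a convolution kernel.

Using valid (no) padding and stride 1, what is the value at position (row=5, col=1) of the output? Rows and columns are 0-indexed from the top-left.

10

The receptive field on the input at this output position is [2 0 5]. Elementwise product with the kernel and sum: 0·2 + 5·2.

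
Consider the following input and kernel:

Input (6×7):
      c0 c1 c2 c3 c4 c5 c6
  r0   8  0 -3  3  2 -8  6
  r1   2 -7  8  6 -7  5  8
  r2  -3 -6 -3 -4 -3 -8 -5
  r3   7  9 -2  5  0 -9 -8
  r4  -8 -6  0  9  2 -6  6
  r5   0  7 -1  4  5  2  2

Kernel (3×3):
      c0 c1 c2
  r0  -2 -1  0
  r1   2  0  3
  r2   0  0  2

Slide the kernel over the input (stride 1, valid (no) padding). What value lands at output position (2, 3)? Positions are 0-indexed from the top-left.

-18

The receptive field on the input at this output position is [-4 -3 -8 / 5 0 -9 / 9 2 -6]. Elementwise product with the kernel and sum: -4·-2 + -3·-1 + 5·2 + -9·3 + -6·2.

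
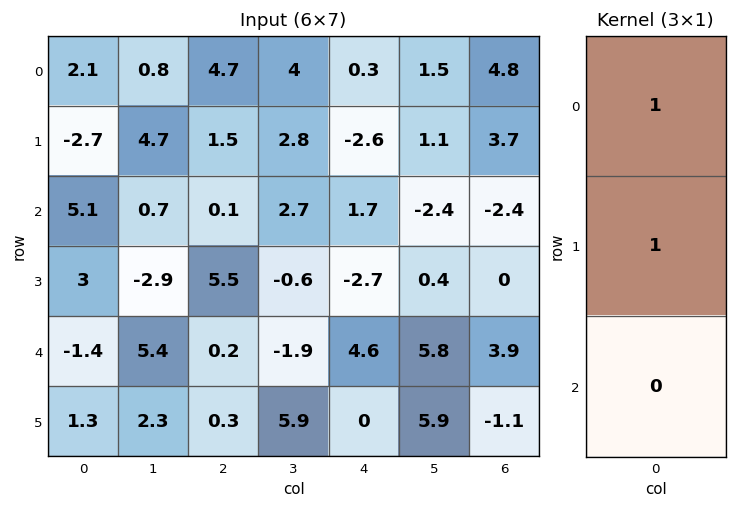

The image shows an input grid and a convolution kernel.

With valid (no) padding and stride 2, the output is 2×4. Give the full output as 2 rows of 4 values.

Output[0,0]: The receptive field on the input at this output position is [2.1 / -2.7 / 5.1]. Elementwise product with the kernel and sum: 2.1·1 + -2.7·1.
Output[0,1]: The receptive field on the input at this output position is [4.7 / 1.5 / 0.1]. Elementwise product with the kernel and sum: 4.7·1 + 1.5·1.

-0.6 6.2 -2.3 8.5
8.1 5.6 -1 -2.4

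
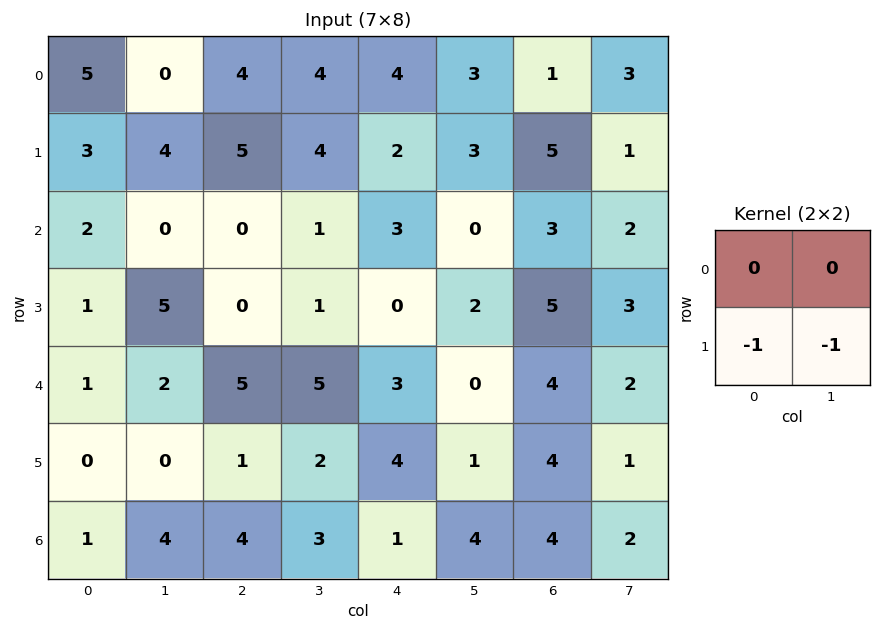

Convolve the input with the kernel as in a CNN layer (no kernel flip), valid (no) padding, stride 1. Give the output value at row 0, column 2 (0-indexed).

The receptive field on the input at this output position is [4 4 / 5 4]. Elementwise product with the kernel and sum: 5·-1 + 4·-1.

-9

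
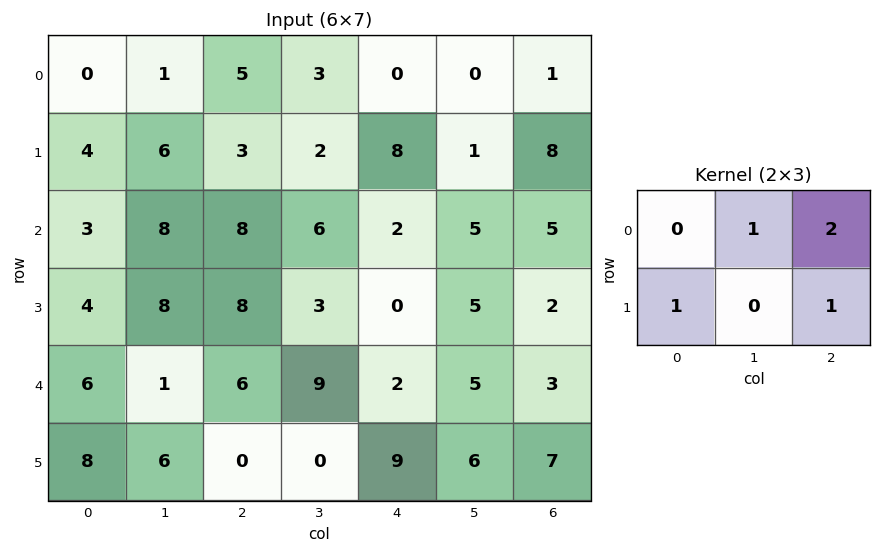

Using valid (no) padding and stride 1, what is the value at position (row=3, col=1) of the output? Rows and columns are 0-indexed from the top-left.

24

The receptive field on the input at this output position is [8 8 3 / 1 6 9]. Elementwise product with the kernel and sum: 8·1 + 3·2 + 1·1 + 9·1.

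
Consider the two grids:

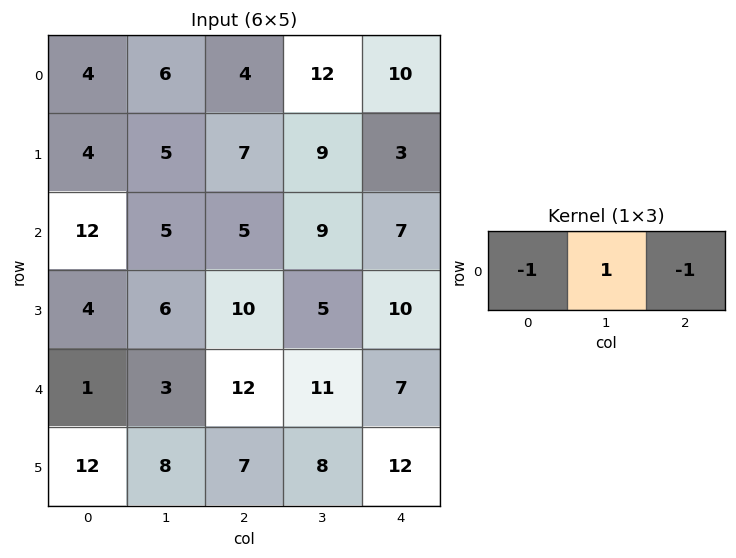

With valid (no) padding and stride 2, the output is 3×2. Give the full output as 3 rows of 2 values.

Output[0,0]: The receptive field on the input at this output position is [4 6 4]. Elementwise product with the kernel and sum: 4·-1 + 6·1 + 4·-1.
Output[0,1]: The receptive field on the input at this output position is [4 12 10]. Elementwise product with the kernel and sum: 4·-1 + 12·1 + 10·-1.

-2 -2
-12 -3
-10 -8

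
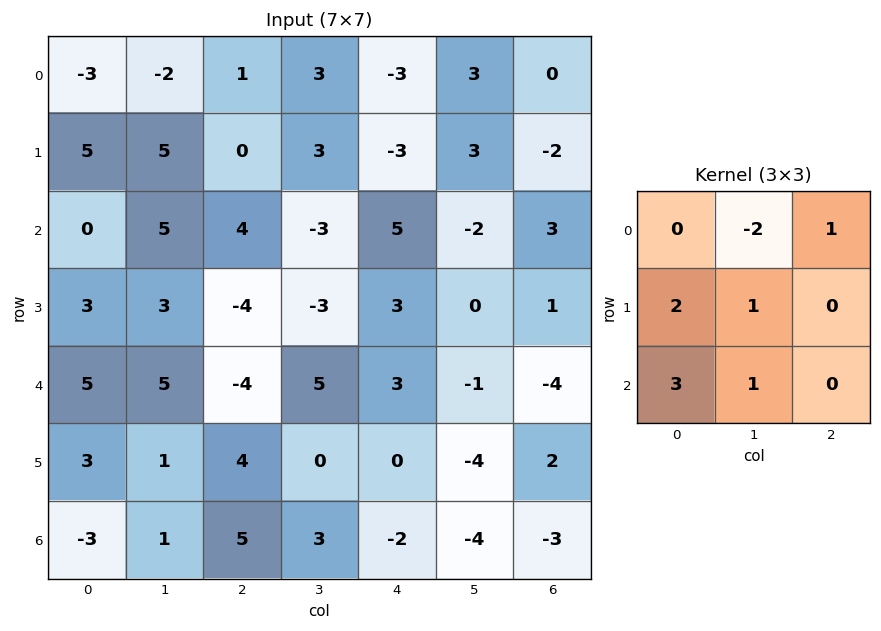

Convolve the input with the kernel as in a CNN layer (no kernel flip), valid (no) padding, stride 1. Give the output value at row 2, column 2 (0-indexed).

The receptive field on the input at this output position is [4 -3 5 / -4 -3 3 / -4 5 3]. Elementwise product with the kernel and sum: -3·-2 + 5·1 + -4·2 + -3·1 + -4·3 + 5·1.

-7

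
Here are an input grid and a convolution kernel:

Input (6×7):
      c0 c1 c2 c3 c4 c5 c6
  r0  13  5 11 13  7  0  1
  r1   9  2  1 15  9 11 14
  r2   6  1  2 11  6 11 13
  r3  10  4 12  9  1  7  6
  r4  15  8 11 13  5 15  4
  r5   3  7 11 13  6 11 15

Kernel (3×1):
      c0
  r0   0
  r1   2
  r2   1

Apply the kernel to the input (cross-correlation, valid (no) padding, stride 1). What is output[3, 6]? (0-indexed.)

The receptive field on the input at this output position is [6 / 4 / 15]. Elementwise product with the kernel and sum: 4·2 + 15·1.

23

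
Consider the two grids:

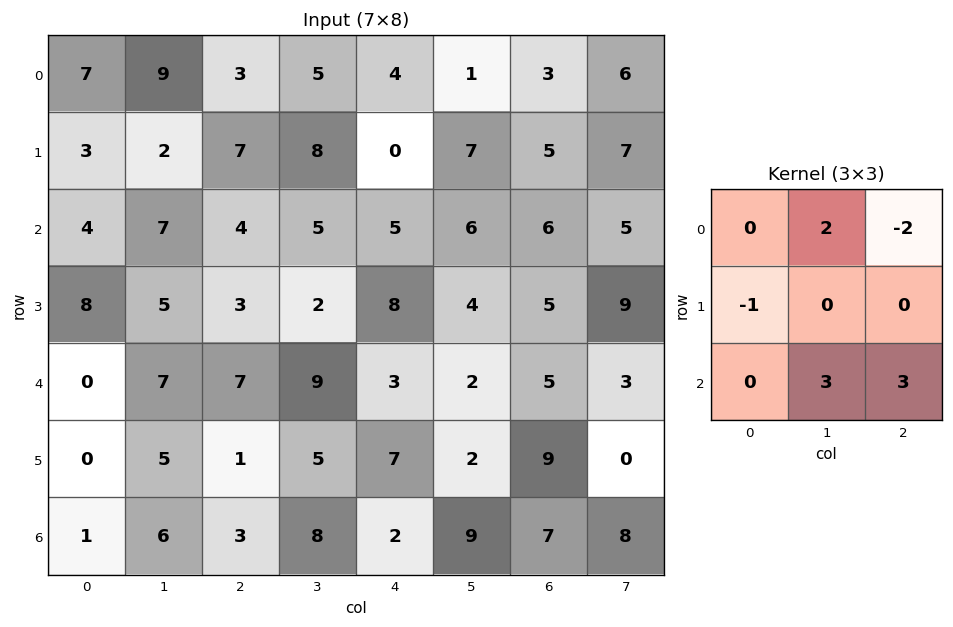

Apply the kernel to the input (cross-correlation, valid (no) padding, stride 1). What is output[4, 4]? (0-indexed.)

The receptive field on the input at this output position is [3 2 5 / 7 2 9 / 2 9 7]. Elementwise product with the kernel and sum: 2·2 + 5·-2 + 7·-1 + 9·3 + 7·3.

35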